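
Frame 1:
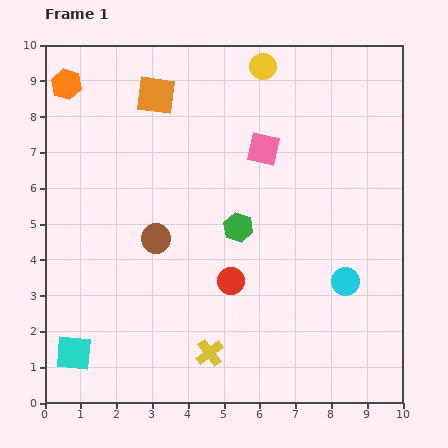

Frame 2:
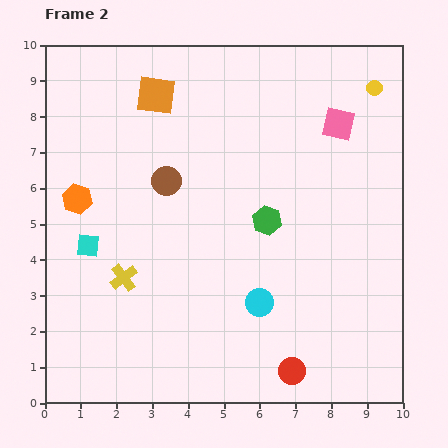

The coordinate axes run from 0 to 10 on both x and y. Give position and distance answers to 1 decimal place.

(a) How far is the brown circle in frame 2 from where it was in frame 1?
1.6

The brown circle moved from (3.1, 4.6) to (3.4, 6.2), a distance of √(0.3² + 1.6²) ≈ 1.6.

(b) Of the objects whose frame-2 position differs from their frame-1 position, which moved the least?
the green hexagon

(moved 0.8)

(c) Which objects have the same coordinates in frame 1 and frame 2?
the orange square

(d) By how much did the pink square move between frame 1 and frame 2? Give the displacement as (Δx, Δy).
(2.1, 0.7)

The pink square was at (6.1, 7.1) in frame 1 and (8.2, 7.8) in frame 2.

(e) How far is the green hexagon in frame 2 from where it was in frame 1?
0.8

The green hexagon moved from (5.4, 4.9) to (6.2, 5.1), a distance of √(0.8² + 0.2²) ≈ 0.8.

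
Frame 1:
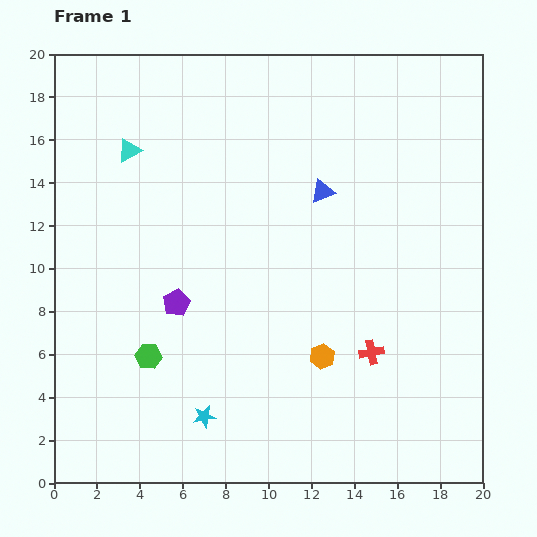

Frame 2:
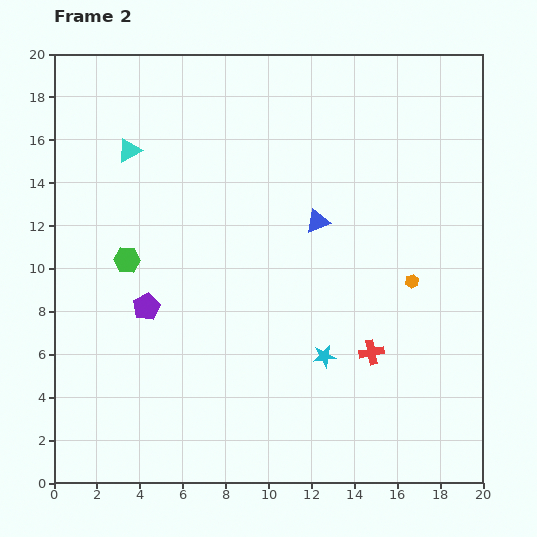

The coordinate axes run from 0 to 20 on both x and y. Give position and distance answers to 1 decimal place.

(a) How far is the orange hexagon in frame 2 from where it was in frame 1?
5.5

The orange hexagon moved from (12.5, 5.9) to (16.7, 9.4), a distance of √(4.2² + 3.5²) ≈ 5.5.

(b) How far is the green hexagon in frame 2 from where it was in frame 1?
4.6

The green hexagon moved from (4.4, 5.9) to (3.4, 10.4), a distance of √(1.0² + 4.5²) ≈ 4.6.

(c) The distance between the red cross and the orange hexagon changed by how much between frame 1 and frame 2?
+1.5

Distance in frame 1: 2.3. Distance in frame 2: 3.8.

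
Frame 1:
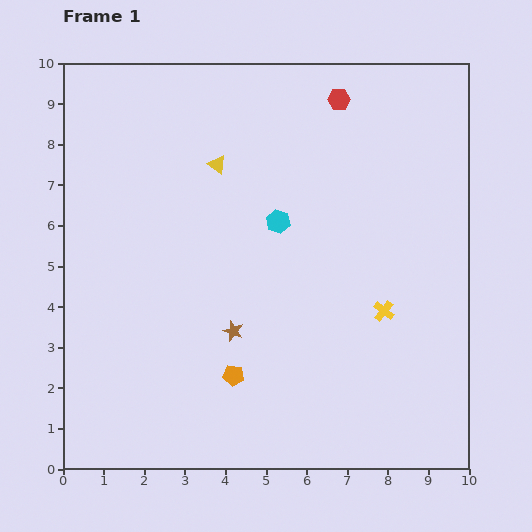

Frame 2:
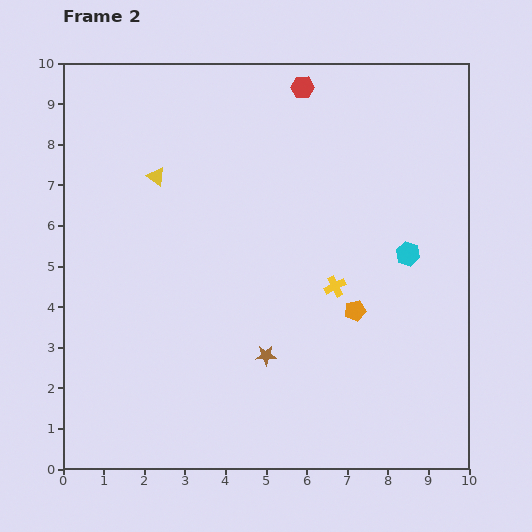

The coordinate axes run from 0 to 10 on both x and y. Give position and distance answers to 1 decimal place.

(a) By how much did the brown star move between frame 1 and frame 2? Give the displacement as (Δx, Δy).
(0.8, -0.6)

The brown star was at (4.2, 3.4) in frame 1 and (5.0, 2.8) in frame 2.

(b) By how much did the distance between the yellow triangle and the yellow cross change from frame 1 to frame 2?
-0.3

Distance in frame 1: 5.5. Distance in frame 2: 5.2.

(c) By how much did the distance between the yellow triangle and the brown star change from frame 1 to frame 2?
+1.1

Distance in frame 1: 4.1. Distance in frame 2: 5.2.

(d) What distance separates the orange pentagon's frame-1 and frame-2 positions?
3.4

The orange pentagon moved from (4.2, 2.3) to (7.2, 3.9), a distance of √(3.0² + 1.6²) ≈ 3.4.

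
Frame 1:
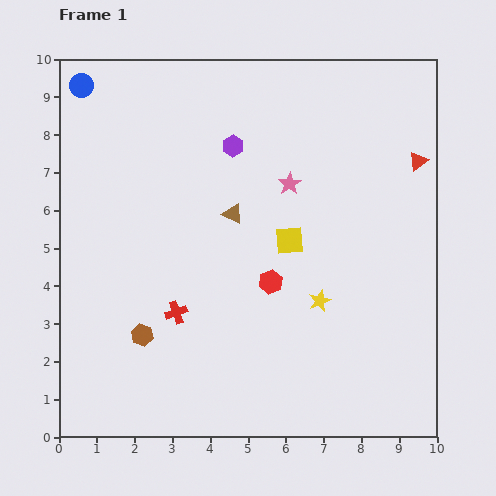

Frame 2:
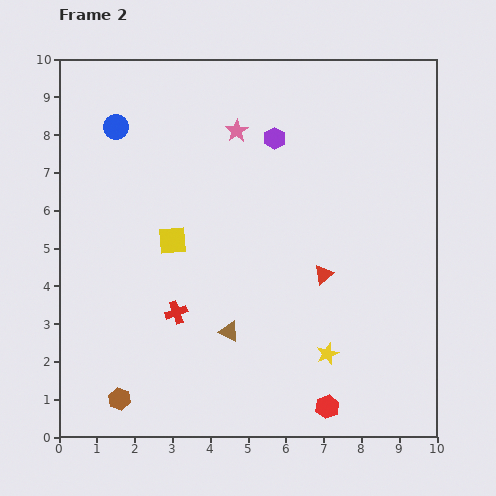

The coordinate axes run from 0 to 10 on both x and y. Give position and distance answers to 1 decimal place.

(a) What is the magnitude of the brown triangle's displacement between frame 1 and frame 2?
3.1

The brown triangle moved from (4.6, 5.9) to (4.5, 2.8), a distance of √(0.1² + 3.1²) ≈ 3.1.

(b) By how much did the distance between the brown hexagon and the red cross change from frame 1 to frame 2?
+1.6

Distance in frame 1: 1.1. Distance in frame 2: 2.7.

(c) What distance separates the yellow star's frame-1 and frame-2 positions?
1.4

The yellow star moved from (6.9, 3.6) to (7.1, 2.2), a distance of √(0.2² + 1.4²) ≈ 1.4.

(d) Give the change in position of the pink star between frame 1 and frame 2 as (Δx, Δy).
(-1.4, 1.4)

The pink star was at (6.1, 6.7) in frame 1 and (4.7, 8.1) in frame 2.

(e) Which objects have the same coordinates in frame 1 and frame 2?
the red cross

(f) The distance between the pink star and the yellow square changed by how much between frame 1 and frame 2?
+1.9

Distance in frame 1: 1.5. Distance in frame 2: 3.4.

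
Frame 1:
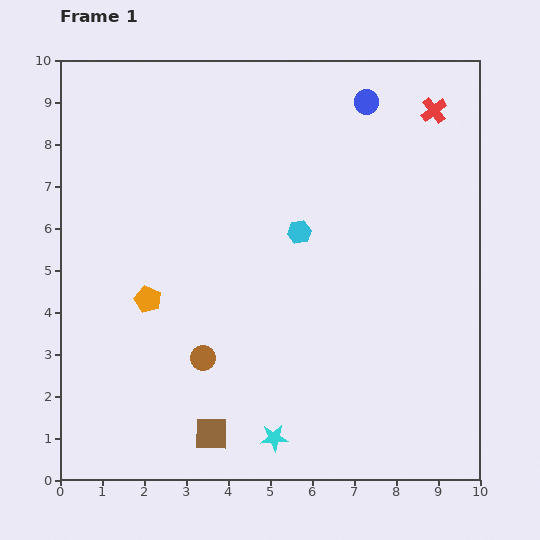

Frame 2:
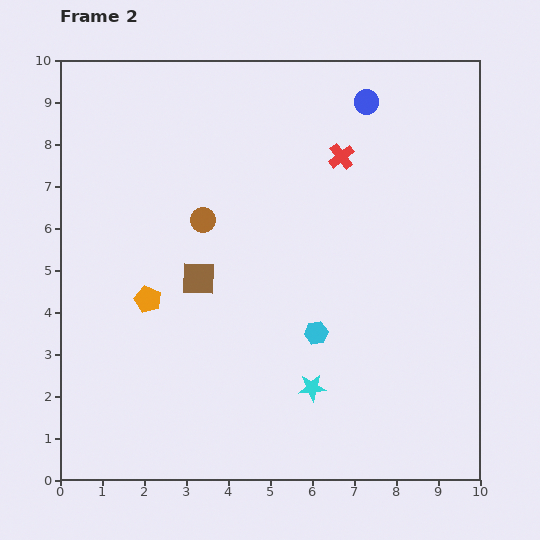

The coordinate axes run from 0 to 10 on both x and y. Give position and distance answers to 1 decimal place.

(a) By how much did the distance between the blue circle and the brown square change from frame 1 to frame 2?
-2.9

Distance in frame 1: 8.7. Distance in frame 2: 5.8.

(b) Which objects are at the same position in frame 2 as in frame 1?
the blue circle, the orange pentagon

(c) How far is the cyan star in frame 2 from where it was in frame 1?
1.5

The cyan star moved from (5.1, 1.0) to (6.0, 2.2), a distance of √(0.9² + 1.2²) ≈ 1.5.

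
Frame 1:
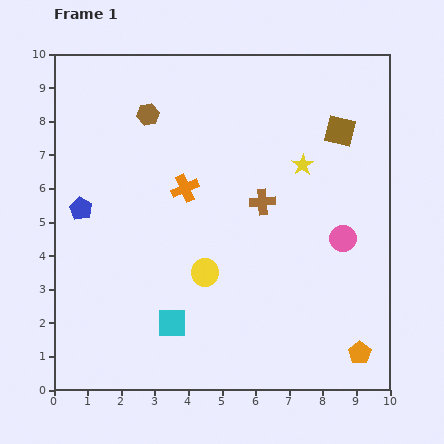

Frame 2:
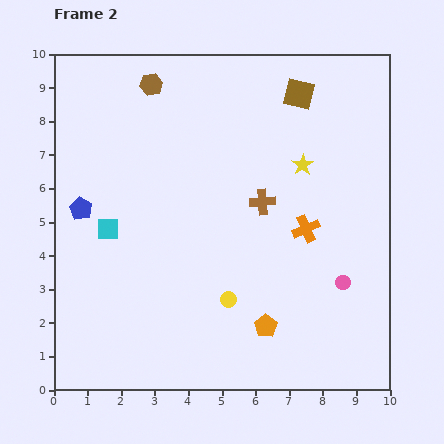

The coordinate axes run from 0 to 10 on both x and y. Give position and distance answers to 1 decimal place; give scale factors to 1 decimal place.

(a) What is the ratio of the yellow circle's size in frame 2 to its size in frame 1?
0.6×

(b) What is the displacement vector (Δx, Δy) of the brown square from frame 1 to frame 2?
(-1.2, 1.1)

The brown square was at (8.5, 7.7) in frame 1 and (7.3, 8.8) in frame 2.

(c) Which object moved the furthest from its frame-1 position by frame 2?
the orange cross

(moved 3.8; next 3.4)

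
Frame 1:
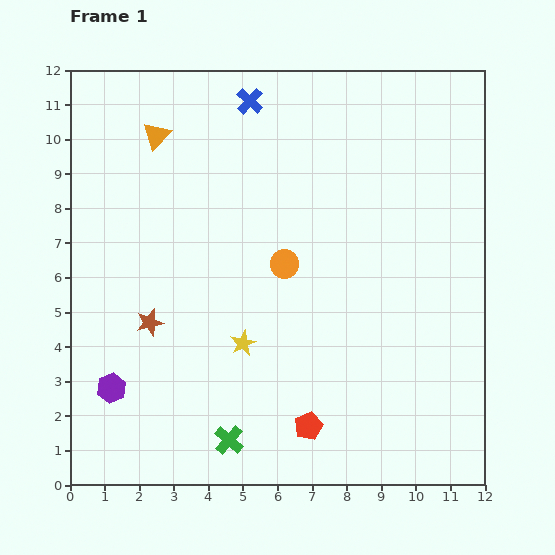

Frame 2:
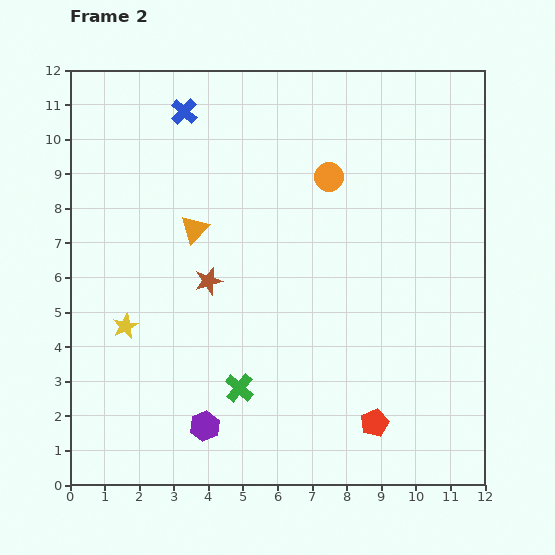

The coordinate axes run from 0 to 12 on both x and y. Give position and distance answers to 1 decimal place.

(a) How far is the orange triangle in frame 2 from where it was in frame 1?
2.9

The orange triangle moved from (2.5, 10.1) to (3.6, 7.4), a distance of √(1.1² + 2.7²) ≈ 2.9.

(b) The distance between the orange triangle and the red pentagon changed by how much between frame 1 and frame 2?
-1.9

Distance in frame 1: 9.5. Distance in frame 2: 7.6.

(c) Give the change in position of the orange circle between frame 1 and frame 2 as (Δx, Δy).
(1.3, 2.5)

The orange circle was at (6.2, 6.4) in frame 1 and (7.5, 8.9) in frame 2.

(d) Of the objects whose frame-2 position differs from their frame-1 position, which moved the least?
the green cross

(moved 1.5)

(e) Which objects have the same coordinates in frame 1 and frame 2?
none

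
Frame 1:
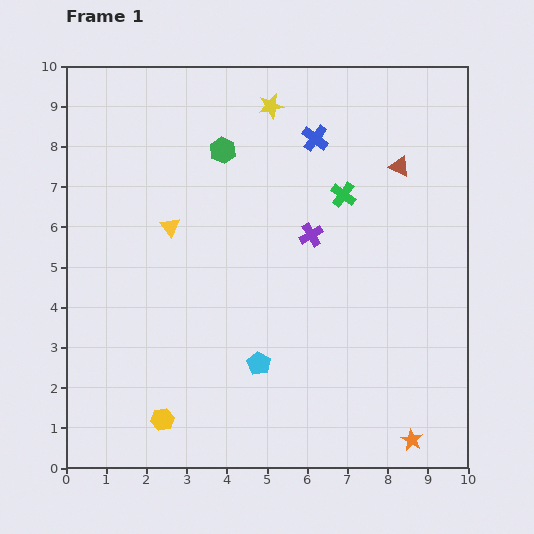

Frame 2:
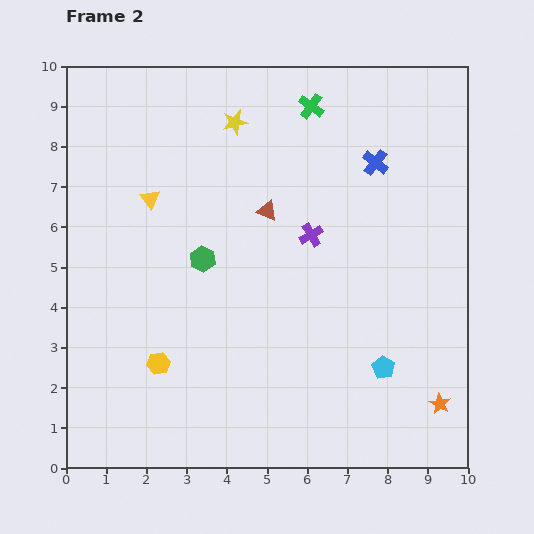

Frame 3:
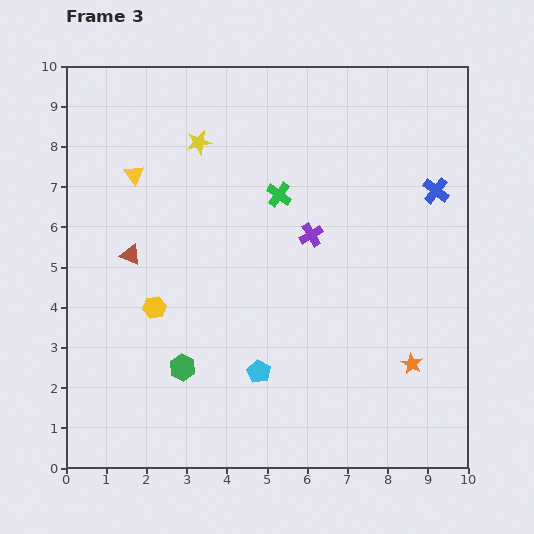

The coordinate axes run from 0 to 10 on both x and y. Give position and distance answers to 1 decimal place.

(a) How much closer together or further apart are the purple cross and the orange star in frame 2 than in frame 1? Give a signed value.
-0.4

Distance in frame 1: 5.7. Distance in frame 2: 5.3.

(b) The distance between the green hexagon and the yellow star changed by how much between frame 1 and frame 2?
+1.9

Distance in frame 1: 1.6. Distance in frame 2: 3.5.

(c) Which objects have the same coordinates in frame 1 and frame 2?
the purple cross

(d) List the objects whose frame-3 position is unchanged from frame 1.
the purple cross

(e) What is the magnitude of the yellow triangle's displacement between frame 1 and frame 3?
1.6

The yellow triangle moved from (2.6, 6.0) to (1.7, 7.3), a distance of √(0.9² + 1.3²) ≈ 1.6.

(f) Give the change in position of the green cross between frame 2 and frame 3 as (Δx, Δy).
(-0.8, -2.2)

The green cross was at (6.1, 9.0) in frame 2 and (5.3, 6.8) in frame 3.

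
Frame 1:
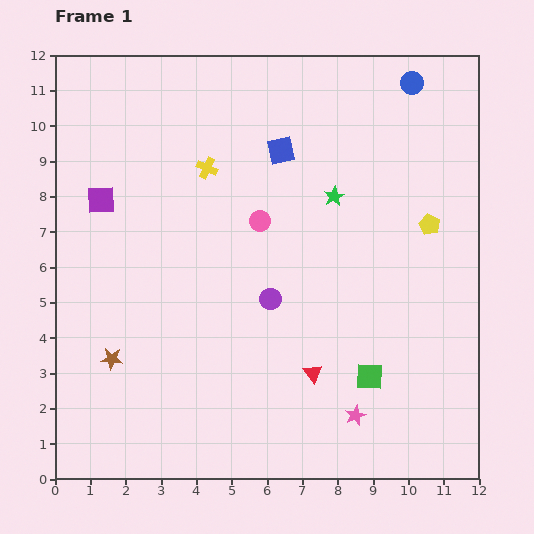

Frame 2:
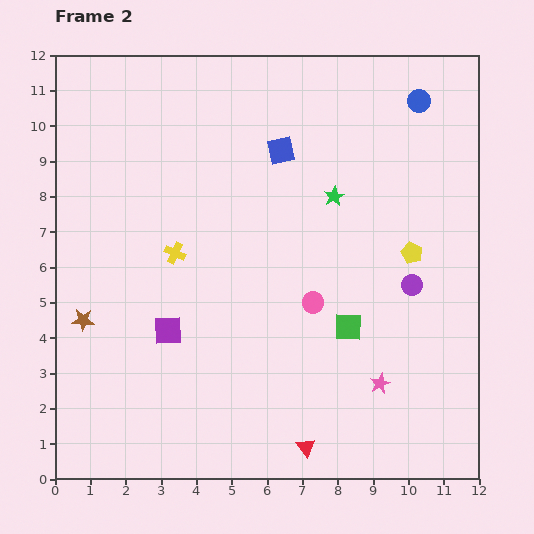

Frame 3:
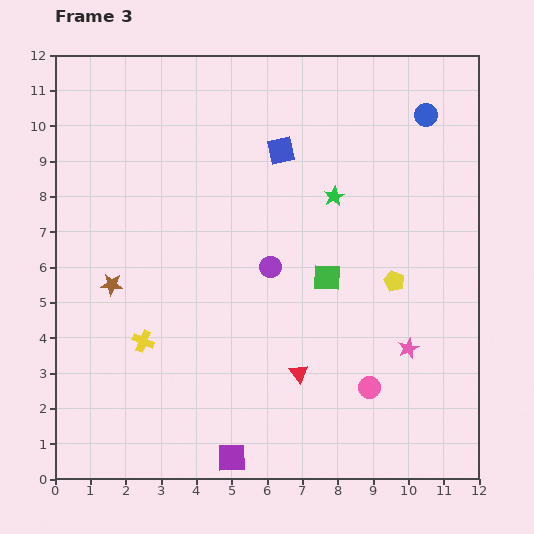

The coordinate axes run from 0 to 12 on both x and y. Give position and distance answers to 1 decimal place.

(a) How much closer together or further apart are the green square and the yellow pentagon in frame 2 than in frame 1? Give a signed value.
-1.8

Distance in frame 1: 4.6. Distance in frame 2: 2.8.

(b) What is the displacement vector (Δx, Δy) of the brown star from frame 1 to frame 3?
(0.0, 2.1)

The brown star was at (1.6, 3.4) in frame 1 and (1.6, 5.5) in frame 3.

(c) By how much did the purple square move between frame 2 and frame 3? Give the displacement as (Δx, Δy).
(1.8, -3.6)

The purple square was at (3.2, 4.2) in frame 2 and (5.0, 0.6) in frame 3.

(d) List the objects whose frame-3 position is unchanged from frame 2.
the blue square, the green star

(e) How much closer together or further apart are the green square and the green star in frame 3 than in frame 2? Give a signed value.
-1.4

Distance in frame 2: 3.7. Distance in frame 3: 2.3.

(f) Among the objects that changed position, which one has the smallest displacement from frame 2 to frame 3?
the blue circle

(moved 0.4)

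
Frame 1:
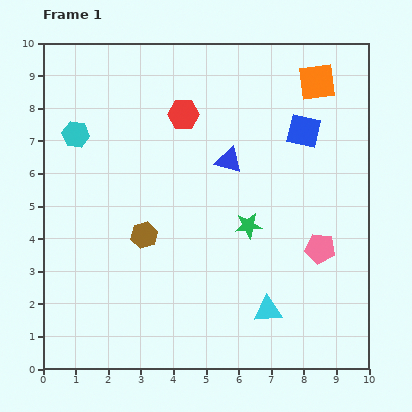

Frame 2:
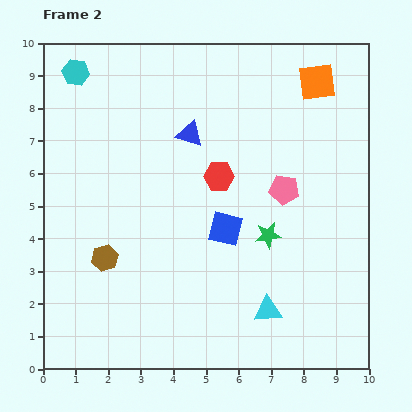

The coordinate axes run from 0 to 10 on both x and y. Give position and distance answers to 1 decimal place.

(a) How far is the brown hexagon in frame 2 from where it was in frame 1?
1.4

The brown hexagon moved from (3.1, 4.1) to (1.9, 3.4), a distance of √(1.2² + 0.7²) ≈ 1.4.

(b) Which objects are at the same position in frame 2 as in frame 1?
the cyan triangle, the orange square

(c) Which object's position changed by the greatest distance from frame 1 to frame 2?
the blue square

(moved 3.8; next 2.2)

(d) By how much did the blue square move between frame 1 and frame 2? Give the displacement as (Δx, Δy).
(-2.4, -3.0)

The blue square was at (8.0, 7.3) in frame 1 and (5.6, 4.3) in frame 2.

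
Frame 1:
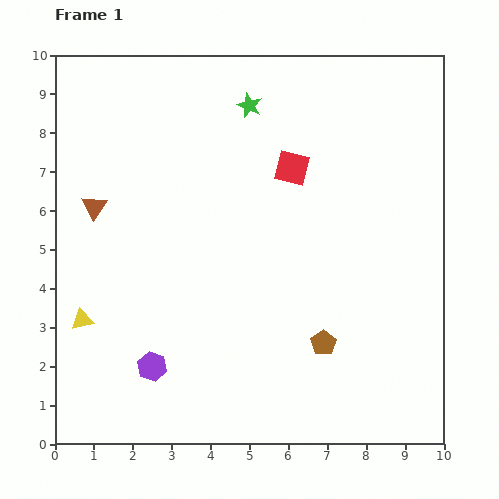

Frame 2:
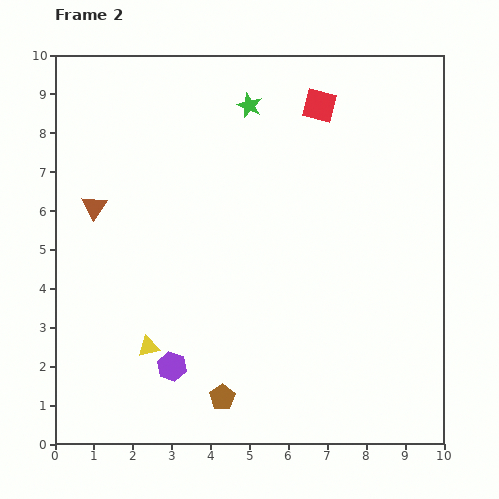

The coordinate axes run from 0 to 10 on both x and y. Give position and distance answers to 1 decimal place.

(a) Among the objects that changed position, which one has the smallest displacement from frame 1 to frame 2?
the purple hexagon

(moved 0.5)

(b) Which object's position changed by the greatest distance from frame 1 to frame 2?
the brown pentagon

(moved 3.0; next 1.8)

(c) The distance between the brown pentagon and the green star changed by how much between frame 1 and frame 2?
+1.1

Distance in frame 1: 6.4. Distance in frame 2: 7.5.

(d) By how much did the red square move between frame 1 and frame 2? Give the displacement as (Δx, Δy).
(0.7, 1.6)

The red square was at (6.1, 7.1) in frame 1 and (6.8, 8.7) in frame 2.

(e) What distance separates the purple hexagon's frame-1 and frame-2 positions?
0.5

The purple hexagon moved from (2.5, 2.0) to (3.0, 2.0), a distance of √(0.5² + 0.0²) ≈ 0.5.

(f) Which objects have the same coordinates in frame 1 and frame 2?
the brown triangle, the green star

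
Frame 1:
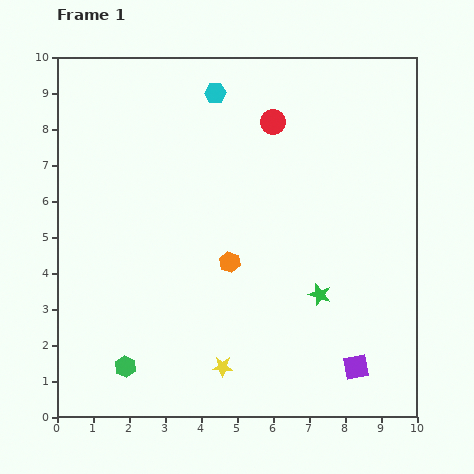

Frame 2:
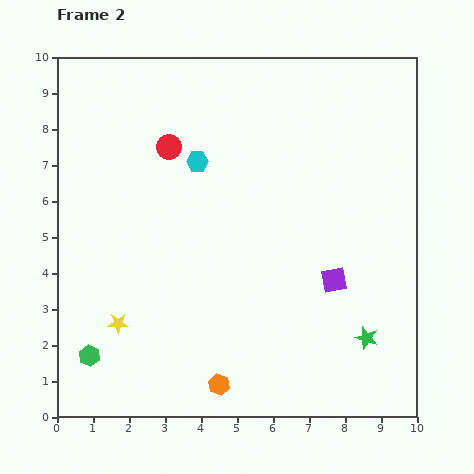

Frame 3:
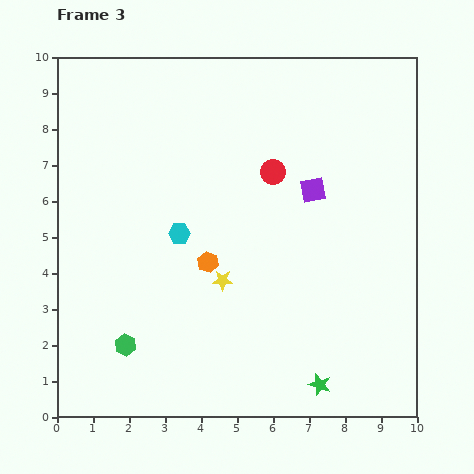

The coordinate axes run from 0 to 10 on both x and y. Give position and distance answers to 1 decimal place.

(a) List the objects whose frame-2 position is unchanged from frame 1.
none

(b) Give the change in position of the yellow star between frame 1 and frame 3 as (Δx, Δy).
(0.0, 2.4)

The yellow star was at (4.6, 1.4) in frame 1 and (4.6, 3.8) in frame 3.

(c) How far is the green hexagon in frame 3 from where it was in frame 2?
1.0

The green hexagon moved from (0.9, 1.7) to (1.9, 2.0), a distance of √(1.0² + 0.3²) ≈ 1.0.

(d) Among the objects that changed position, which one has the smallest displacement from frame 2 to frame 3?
the green hexagon

(moved 1.0)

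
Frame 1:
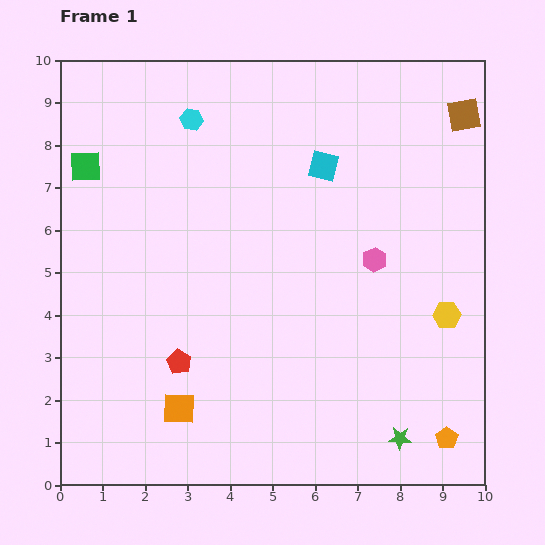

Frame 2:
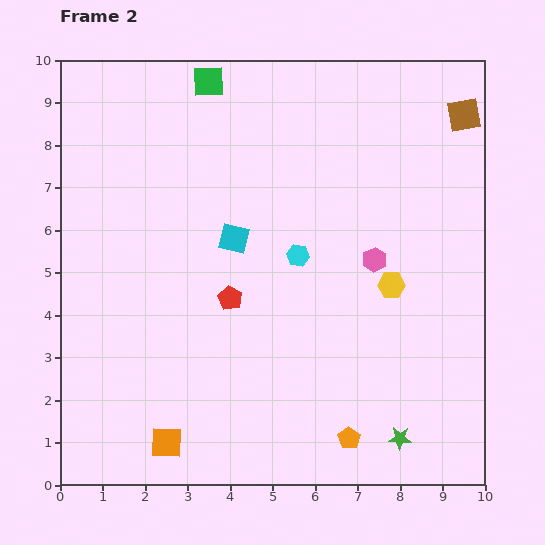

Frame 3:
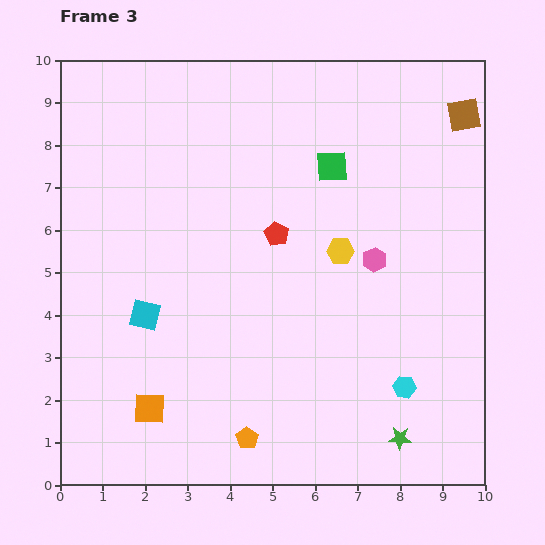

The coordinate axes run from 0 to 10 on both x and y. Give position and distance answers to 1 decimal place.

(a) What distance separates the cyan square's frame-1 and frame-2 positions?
2.7

The cyan square moved from (6.2, 7.5) to (4.1, 5.8), a distance of √(2.1² + 1.7²) ≈ 2.7.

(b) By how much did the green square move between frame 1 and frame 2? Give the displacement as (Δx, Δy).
(2.9, 2.0)

The green square was at (0.6, 7.5) in frame 1 and (3.5, 9.5) in frame 2.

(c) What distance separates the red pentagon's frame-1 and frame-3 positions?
3.8

The red pentagon moved from (2.8, 2.9) to (5.1, 5.9), a distance of √(2.3² + 3.0²) ≈ 3.8.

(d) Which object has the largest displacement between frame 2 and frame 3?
the cyan hexagon

(moved 4.0; next 3.5)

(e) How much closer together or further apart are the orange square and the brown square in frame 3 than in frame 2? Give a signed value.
-0.3

Distance in frame 2: 10.4. Distance in frame 3: 10.1.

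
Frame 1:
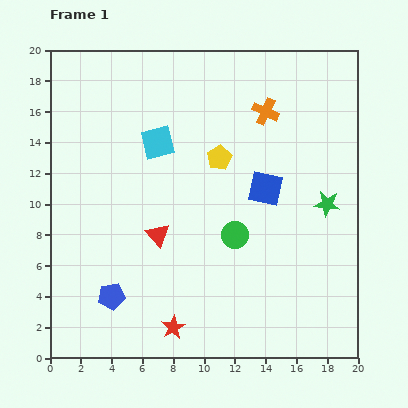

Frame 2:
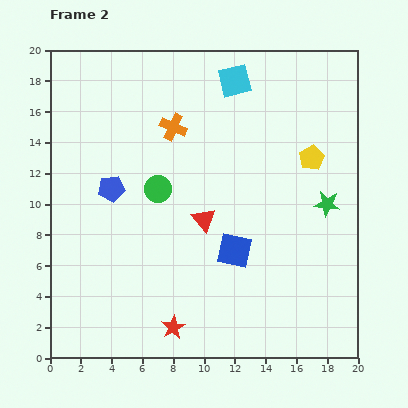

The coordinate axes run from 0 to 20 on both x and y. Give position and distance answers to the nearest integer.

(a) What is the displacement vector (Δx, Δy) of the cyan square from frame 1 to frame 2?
(5, 4)

The cyan square was at (7, 14) in frame 1 and (12, 18) in frame 2.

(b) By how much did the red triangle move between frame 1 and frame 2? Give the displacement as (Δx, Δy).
(3, 1)

The red triangle was at (7, 8) in frame 1 and (10, 9) in frame 2.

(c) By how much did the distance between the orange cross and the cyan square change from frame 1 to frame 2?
-2

Distance in frame 1: 7. Distance in frame 2: 5.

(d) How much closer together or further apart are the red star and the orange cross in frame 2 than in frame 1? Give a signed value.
-2

Distance in frame 1: 15. Distance in frame 2: 13.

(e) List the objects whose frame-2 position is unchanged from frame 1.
the green star, the red star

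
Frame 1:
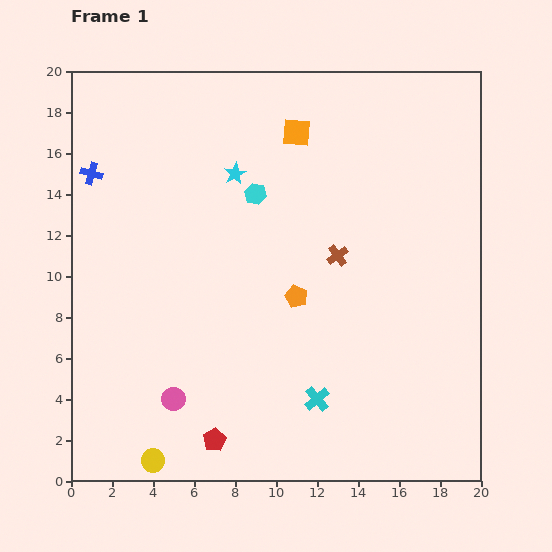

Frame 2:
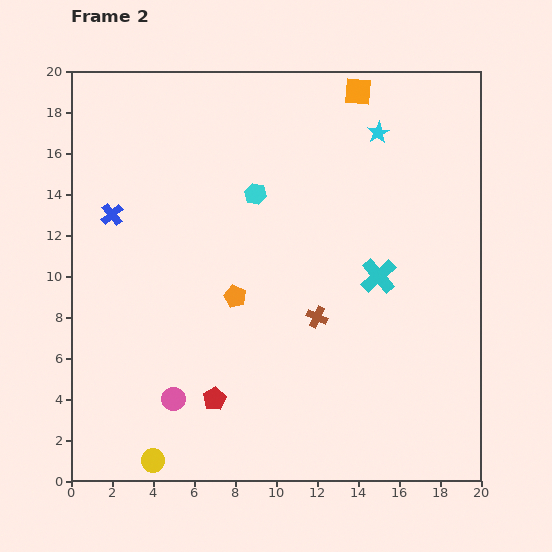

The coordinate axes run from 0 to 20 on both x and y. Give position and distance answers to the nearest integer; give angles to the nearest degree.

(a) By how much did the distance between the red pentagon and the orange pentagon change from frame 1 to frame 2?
-3

Distance in frame 1: 8. Distance in frame 2: 5.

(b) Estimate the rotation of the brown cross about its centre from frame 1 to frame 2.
32° counter-clockwise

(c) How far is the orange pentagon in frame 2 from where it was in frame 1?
3

The orange pentagon moved from (11, 9) to (8, 9), a distance of √(3² + 0²) ≈ 3.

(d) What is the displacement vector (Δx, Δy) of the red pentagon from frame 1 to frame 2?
(0, 2)

The red pentagon was at (7, 2) in frame 1 and (7, 4) in frame 2.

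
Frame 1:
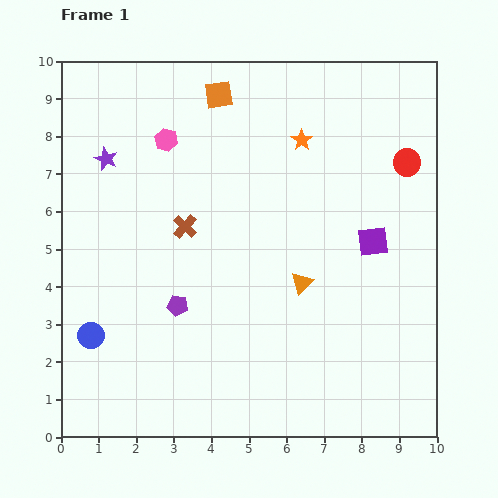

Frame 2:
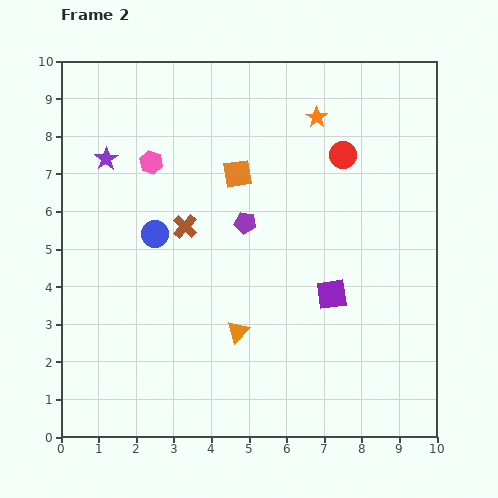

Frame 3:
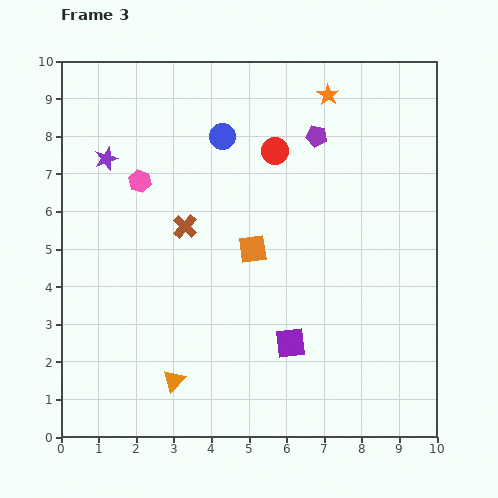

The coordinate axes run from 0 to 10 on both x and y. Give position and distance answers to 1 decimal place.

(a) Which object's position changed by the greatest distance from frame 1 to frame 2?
the blue circle

(moved 3.2; next 2.8)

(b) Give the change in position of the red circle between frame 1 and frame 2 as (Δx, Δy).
(-1.7, 0.2)

The red circle was at (9.2, 7.3) in frame 1 and (7.5, 7.5) in frame 2.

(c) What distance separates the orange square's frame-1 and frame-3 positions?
4.2

The orange square moved from (4.2, 9.1) to (5.1, 5.0), a distance of √(0.9² + 4.1²) ≈ 4.2.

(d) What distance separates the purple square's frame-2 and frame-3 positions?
1.7

The purple square moved from (7.2, 3.8) to (6.1, 2.5), a distance of √(1.1² + 1.3²) ≈ 1.7.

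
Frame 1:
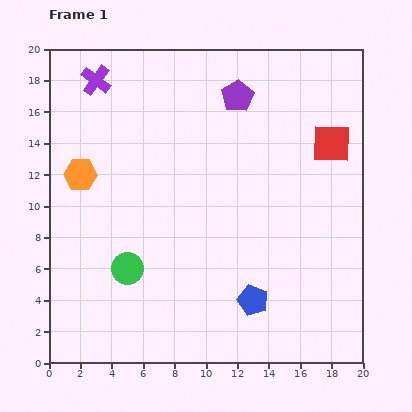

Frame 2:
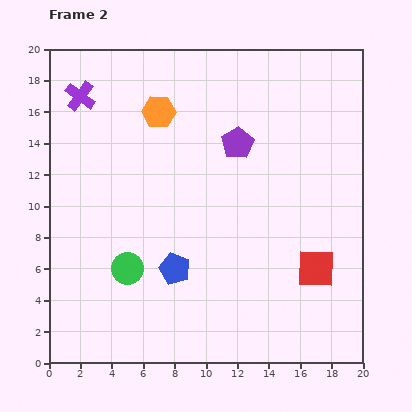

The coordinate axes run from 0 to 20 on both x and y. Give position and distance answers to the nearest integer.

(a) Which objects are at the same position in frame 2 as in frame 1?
the green circle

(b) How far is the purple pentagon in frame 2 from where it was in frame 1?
3

The purple pentagon moved from (12, 17) to (12, 14), a distance of √(0² + 3²) ≈ 3.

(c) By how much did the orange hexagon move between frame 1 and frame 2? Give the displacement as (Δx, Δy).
(5, 4)

The orange hexagon was at (2, 12) in frame 1 and (7, 16) in frame 2.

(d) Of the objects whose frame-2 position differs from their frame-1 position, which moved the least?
the purple cross

(moved 1)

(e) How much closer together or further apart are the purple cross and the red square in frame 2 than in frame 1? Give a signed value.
+3

Distance in frame 1: 16. Distance in frame 2: 19.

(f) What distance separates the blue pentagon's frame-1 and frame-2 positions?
5

The blue pentagon moved from (13, 4) to (8, 6), a distance of √(5² + 2²) ≈ 5.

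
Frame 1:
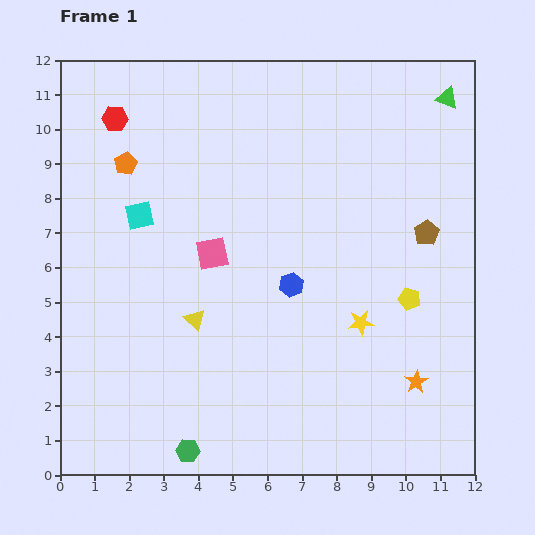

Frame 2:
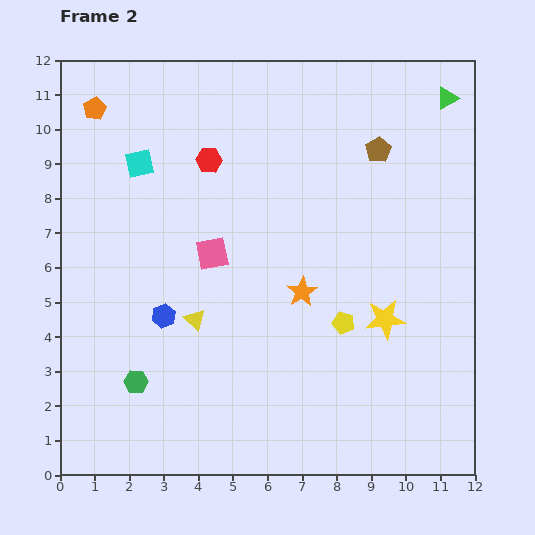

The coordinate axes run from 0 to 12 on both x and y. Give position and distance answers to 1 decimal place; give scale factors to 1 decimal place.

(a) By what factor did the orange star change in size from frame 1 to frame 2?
1.3×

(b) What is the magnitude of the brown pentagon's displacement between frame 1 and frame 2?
2.8

The brown pentagon moved from (10.6, 7.0) to (9.2, 9.4), a distance of √(1.4² + 2.4²) ≈ 2.8.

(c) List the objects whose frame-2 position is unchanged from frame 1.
the pink square, the green triangle, the yellow triangle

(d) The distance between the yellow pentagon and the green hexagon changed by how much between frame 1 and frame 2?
-1.6

Distance in frame 1: 7.8. Distance in frame 2: 6.2.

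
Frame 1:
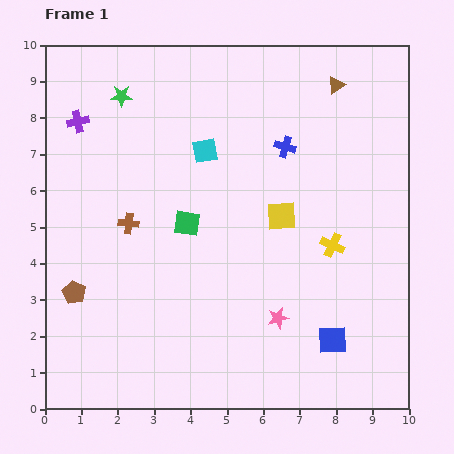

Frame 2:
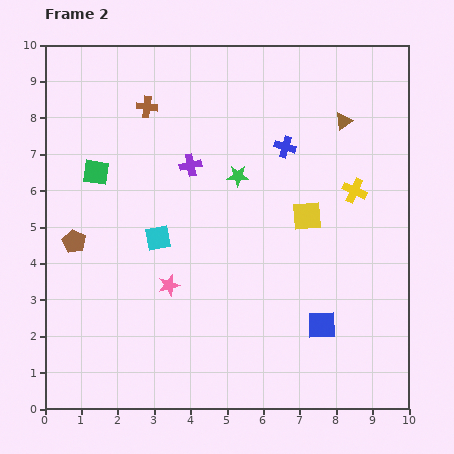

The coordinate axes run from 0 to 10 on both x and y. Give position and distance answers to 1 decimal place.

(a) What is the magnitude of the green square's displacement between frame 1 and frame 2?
2.9

The green square moved from (3.9, 5.1) to (1.4, 6.5), a distance of √(2.5² + 1.4²) ≈ 2.9.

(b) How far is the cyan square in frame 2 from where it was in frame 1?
2.7

The cyan square moved from (4.4, 7.1) to (3.1, 4.7), a distance of √(1.3² + 2.4²) ≈ 2.7.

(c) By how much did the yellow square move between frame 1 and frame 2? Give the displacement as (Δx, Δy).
(0.7, 0.0)

The yellow square was at (6.5, 5.3) in frame 1 and (7.2, 5.3) in frame 2.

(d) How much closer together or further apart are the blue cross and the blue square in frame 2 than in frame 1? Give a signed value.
-0.5

Distance in frame 1: 5.5. Distance in frame 2: 5.0.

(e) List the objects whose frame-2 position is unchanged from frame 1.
the blue cross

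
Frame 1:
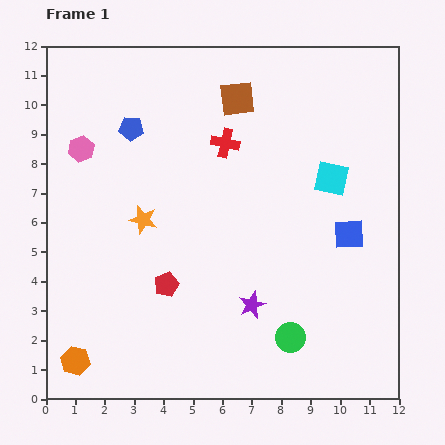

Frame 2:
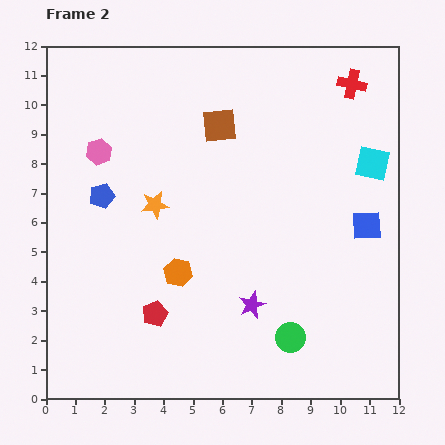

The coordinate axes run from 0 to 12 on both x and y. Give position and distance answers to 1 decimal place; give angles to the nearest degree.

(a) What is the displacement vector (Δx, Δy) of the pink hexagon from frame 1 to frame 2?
(0.6, -0.1)

The pink hexagon was at (1.2, 8.5) in frame 1 and (1.8, 8.4) in frame 2.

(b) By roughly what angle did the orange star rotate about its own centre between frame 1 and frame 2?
22° counter-clockwise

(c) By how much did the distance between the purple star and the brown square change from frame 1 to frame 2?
-0.8

Distance in frame 1: 7.0. Distance in frame 2: 6.2.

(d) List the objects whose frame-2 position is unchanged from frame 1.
the purple star, the green circle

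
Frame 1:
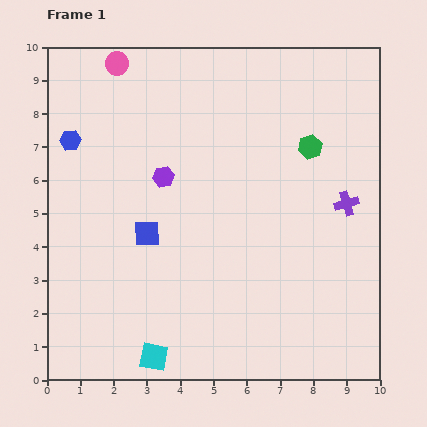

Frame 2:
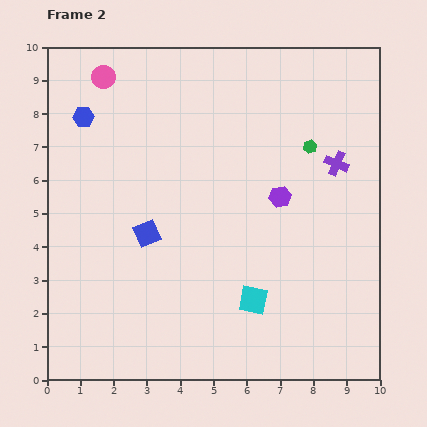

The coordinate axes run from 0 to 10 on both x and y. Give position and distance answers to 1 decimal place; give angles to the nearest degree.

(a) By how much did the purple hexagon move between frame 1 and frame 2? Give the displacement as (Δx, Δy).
(3.5, -0.6)

The purple hexagon was at (3.5, 6.1) in frame 1 and (7.0, 5.5) in frame 2.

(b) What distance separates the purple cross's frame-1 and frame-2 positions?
1.2

The purple cross moved from (9.0, 5.3) to (8.7, 6.5), a distance of √(0.3² + 1.2²) ≈ 1.2.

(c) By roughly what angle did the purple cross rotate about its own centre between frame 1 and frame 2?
39° clockwise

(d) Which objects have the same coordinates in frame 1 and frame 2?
the green hexagon, the blue square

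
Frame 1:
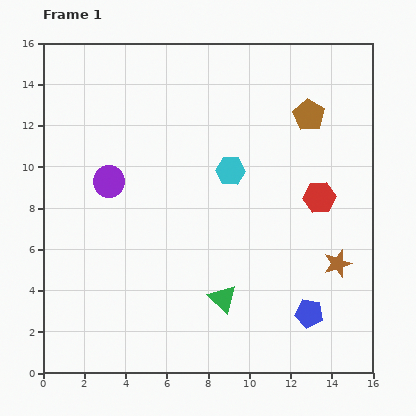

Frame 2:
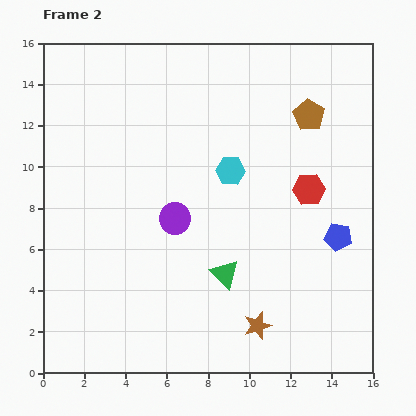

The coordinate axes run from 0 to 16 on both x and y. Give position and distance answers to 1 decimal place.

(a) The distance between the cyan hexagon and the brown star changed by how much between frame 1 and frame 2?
+0.7

Distance in frame 1: 6.9. Distance in frame 2: 7.6.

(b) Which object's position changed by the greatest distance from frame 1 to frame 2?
the brown star

(moved 4.9; next 4.0)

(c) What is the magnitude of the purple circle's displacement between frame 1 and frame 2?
3.7

The purple circle moved from (3.2, 9.3) to (6.4, 7.5), a distance of √(3.2² + 1.8²) ≈ 3.7.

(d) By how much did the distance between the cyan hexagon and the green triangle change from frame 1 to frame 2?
-1.2

Distance in frame 1: 6.2. Distance in frame 2: 5.0.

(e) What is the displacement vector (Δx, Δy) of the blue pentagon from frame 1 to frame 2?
(1.4, 3.7)

The blue pentagon was at (12.9, 2.9) in frame 1 and (14.3, 6.6) in frame 2.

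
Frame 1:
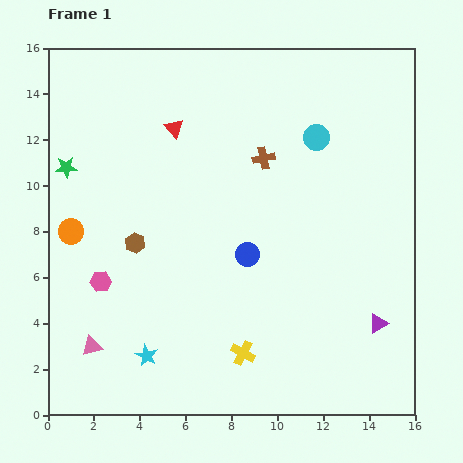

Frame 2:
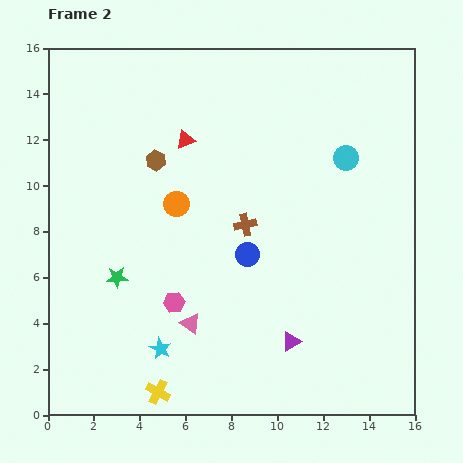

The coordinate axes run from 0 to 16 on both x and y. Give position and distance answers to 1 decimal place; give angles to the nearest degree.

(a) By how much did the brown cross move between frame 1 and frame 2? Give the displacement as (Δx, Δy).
(-0.8, -2.9)

The brown cross was at (9.4, 11.2) in frame 1 and (8.6, 8.3) in frame 2.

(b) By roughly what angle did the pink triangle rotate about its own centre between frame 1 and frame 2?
51° clockwise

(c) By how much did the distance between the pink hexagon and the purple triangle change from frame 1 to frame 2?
-6.8

Distance in frame 1: 12.2. Distance in frame 2: 5.4.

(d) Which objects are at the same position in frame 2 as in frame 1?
the blue circle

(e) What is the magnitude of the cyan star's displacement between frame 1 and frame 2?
0.7

The cyan star moved from (4.3, 2.6) to (4.9, 2.9), a distance of √(0.6² + 0.3²) ≈ 0.7.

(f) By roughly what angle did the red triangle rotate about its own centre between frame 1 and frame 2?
51° clockwise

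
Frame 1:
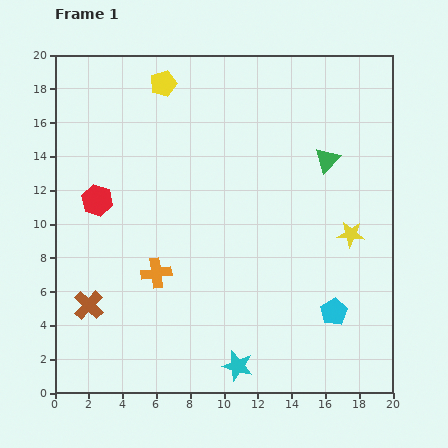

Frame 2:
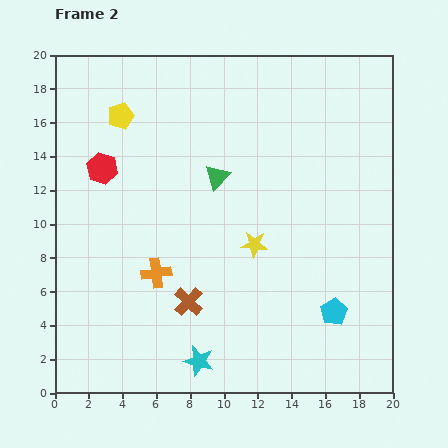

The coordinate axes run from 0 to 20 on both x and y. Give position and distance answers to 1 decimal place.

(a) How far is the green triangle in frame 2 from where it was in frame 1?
6.6

The green triangle moved from (16.1, 13.8) to (9.6, 12.8), a distance of √(6.5² + 1.0²) ≈ 6.6.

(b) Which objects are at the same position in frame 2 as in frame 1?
the orange cross, the cyan pentagon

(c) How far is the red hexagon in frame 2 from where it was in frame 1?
1.9

The red hexagon moved from (2.5, 11.4) to (2.8, 13.3), a distance of √(0.3² + 1.9²) ≈ 1.9.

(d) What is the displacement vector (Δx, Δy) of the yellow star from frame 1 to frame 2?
(-5.7, -0.6)

The yellow star was at (17.5, 9.4) in frame 1 and (11.8, 8.8) in frame 2.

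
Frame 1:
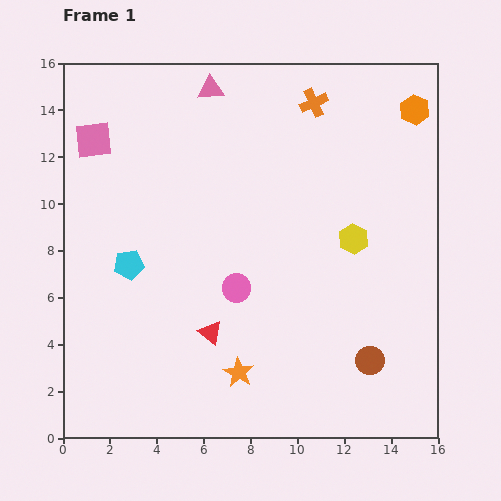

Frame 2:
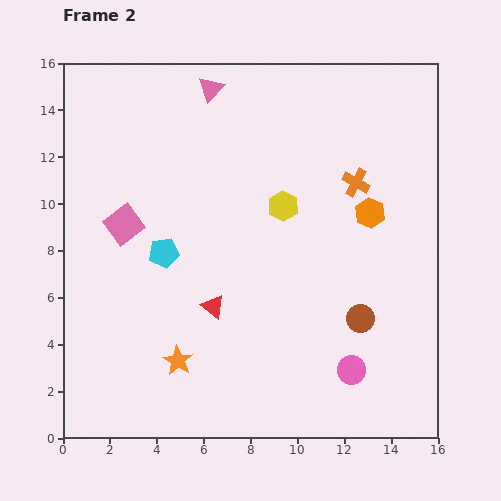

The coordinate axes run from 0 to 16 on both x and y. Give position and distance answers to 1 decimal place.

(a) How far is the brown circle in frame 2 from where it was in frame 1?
1.8

The brown circle moved from (13.1, 3.3) to (12.7, 5.1), a distance of √(0.4² + 1.8²) ≈ 1.8.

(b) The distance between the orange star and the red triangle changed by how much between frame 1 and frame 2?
+0.6

Distance in frame 1: 2.1. Distance in frame 2: 2.7.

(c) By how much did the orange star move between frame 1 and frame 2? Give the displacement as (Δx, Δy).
(-2.6, 0.5)

The orange star was at (7.5, 2.8) in frame 1 and (4.9, 3.3) in frame 2.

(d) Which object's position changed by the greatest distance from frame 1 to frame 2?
the pink circle

(moved 6.0; next 4.8)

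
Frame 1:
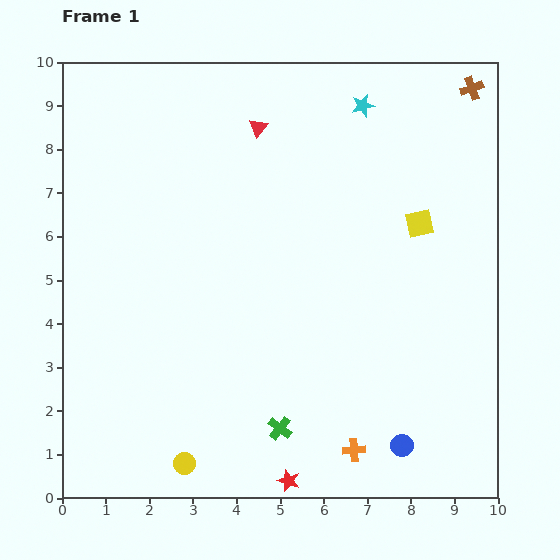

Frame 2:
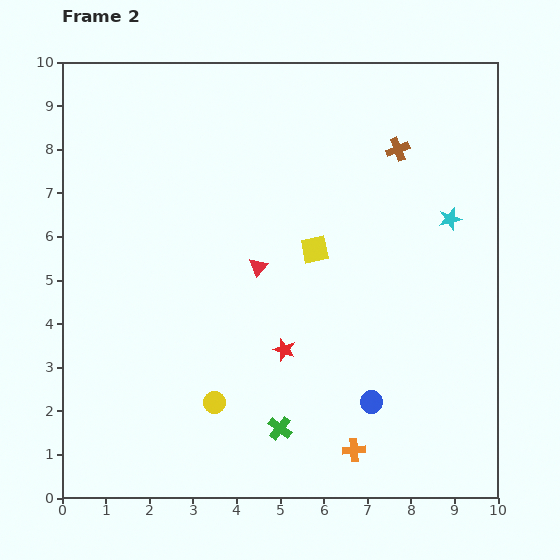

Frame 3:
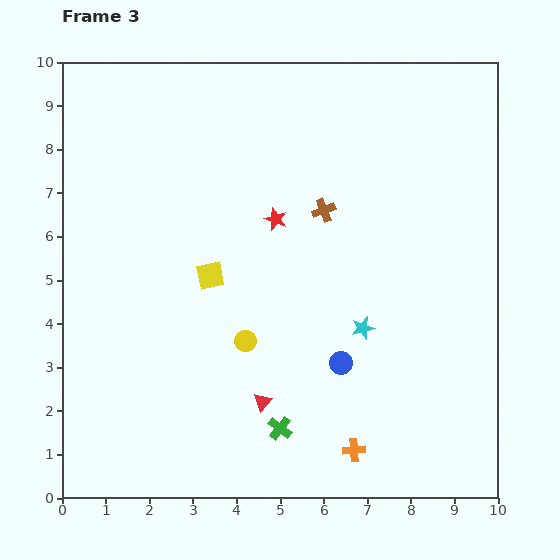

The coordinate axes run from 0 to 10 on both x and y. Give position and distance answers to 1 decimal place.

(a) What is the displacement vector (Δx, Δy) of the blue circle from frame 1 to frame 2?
(-0.7, 1.0)

The blue circle was at (7.8, 1.2) in frame 1 and (7.1, 2.2) in frame 2.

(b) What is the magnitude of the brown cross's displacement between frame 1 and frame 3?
4.4

The brown cross moved from (9.4, 9.4) to (6.0, 6.6), a distance of √(3.4² + 2.8²) ≈ 4.4.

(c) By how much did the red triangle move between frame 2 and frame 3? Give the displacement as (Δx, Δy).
(0.1, -3.1)

The red triangle was at (4.5, 5.3) in frame 2 and (4.6, 2.2) in frame 3.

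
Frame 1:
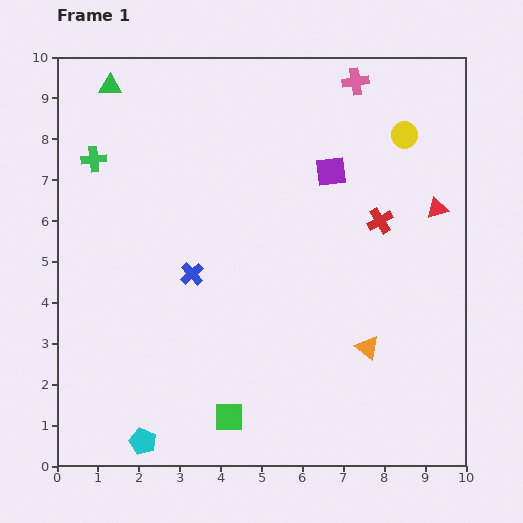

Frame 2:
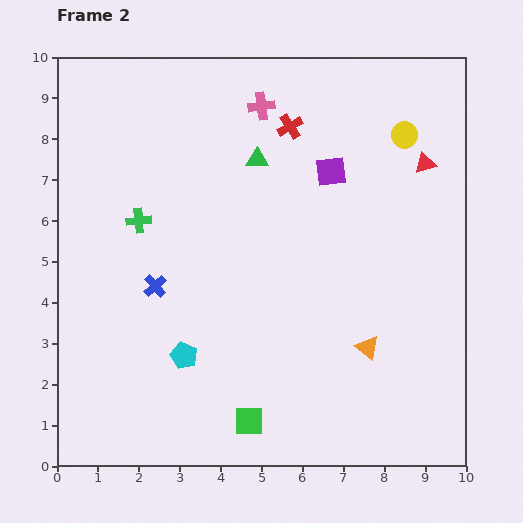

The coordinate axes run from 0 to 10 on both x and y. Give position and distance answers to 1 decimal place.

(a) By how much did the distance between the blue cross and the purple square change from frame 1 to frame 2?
+0.9

Distance in frame 1: 4.2. Distance in frame 2: 5.1.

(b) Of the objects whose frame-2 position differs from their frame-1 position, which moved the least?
the green square

(moved 0.5)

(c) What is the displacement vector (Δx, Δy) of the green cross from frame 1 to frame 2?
(1.1, -1.5)

The green cross was at (0.9, 7.5) in frame 1 and (2.0, 6.0) in frame 2.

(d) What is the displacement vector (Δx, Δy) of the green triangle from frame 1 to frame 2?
(3.6, -1.8)

The green triangle was at (1.3, 9.3) in frame 1 and (4.9, 7.5) in frame 2.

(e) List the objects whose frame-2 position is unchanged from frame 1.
the yellow circle, the purple square, the orange triangle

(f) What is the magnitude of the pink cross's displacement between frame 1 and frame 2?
2.4

The pink cross moved from (7.3, 9.4) to (5.0, 8.8), a distance of √(2.3² + 0.6²) ≈ 2.4.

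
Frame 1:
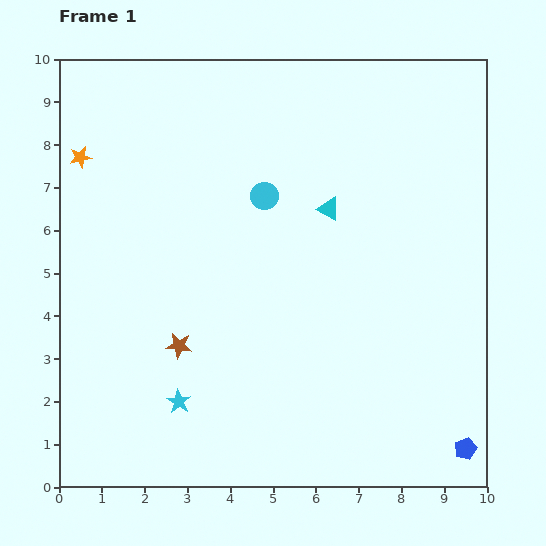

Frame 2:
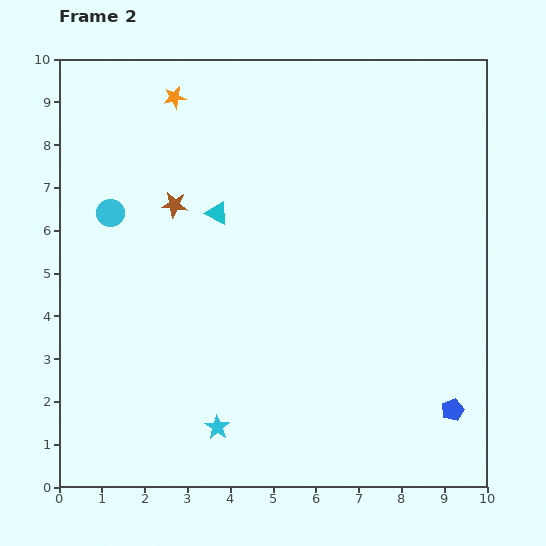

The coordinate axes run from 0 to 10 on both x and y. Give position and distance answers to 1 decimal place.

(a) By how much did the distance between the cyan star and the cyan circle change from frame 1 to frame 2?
+0.4

Distance in frame 1: 5.2. Distance in frame 2: 5.6.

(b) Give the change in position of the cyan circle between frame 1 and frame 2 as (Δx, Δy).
(-3.6, -0.4)

The cyan circle was at (4.8, 6.8) in frame 1 and (1.2, 6.4) in frame 2.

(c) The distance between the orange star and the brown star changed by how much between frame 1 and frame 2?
-2.5

Distance in frame 1: 5.0. Distance in frame 2: 2.5.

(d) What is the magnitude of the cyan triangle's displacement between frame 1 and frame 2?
2.6

The cyan triangle moved from (6.3, 6.5) to (3.7, 6.4), a distance of √(2.6² + 0.1²) ≈ 2.6.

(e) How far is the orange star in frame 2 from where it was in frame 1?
2.6

The orange star moved from (0.5, 7.7) to (2.7, 9.1), a distance of √(2.2² + 1.4²) ≈ 2.6.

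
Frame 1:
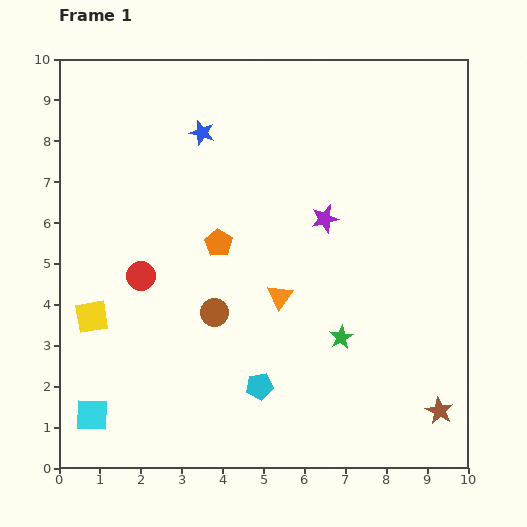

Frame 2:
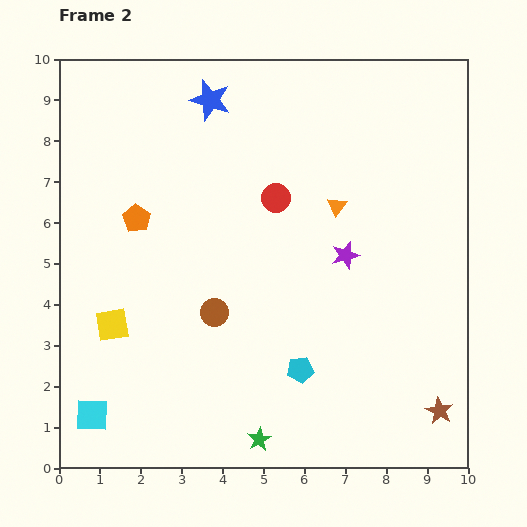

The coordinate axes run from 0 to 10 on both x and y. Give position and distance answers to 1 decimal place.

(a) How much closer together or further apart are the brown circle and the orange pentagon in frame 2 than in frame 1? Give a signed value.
+1.3

Distance in frame 1: 1.7. Distance in frame 2: 3.0.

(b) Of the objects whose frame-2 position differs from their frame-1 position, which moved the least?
the yellow square

(moved 0.5)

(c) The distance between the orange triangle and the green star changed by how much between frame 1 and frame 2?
+4.2

Distance in frame 1: 1.8. Distance in frame 2: 6.0.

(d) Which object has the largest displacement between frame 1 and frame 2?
the red circle

(moved 3.8; next 3.2)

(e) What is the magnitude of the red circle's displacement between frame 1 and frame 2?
3.8

The red circle moved from (2.0, 4.7) to (5.3, 6.6), a distance of √(3.3² + 1.9²) ≈ 3.8.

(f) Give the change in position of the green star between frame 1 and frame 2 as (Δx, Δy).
(-2.0, -2.5)

The green star was at (6.9, 3.2) in frame 1 and (4.9, 0.7) in frame 2.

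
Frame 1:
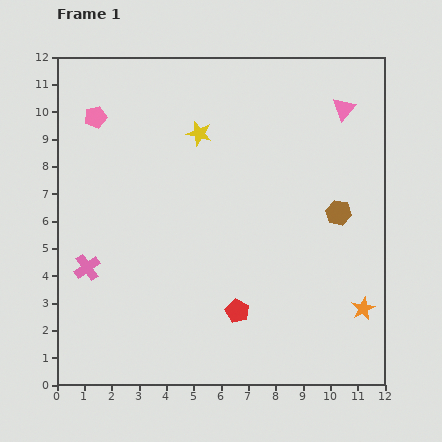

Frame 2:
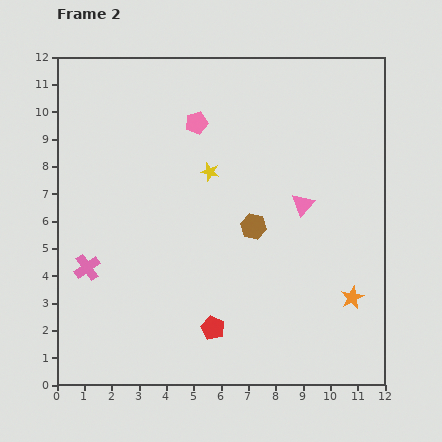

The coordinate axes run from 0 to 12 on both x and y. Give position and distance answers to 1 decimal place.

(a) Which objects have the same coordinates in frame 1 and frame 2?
the pink cross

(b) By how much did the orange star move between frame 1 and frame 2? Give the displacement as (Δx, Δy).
(-0.4, 0.4)

The orange star was at (11.2, 2.8) in frame 1 and (10.8, 3.2) in frame 2.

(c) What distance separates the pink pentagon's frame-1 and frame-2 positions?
3.7

The pink pentagon moved from (1.4, 9.8) to (5.1, 9.6), a distance of √(3.7² + 0.2²) ≈ 3.7.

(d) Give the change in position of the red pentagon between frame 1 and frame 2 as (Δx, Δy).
(-0.9, -0.6)

The red pentagon was at (6.6, 2.7) in frame 1 and (5.7, 2.1) in frame 2.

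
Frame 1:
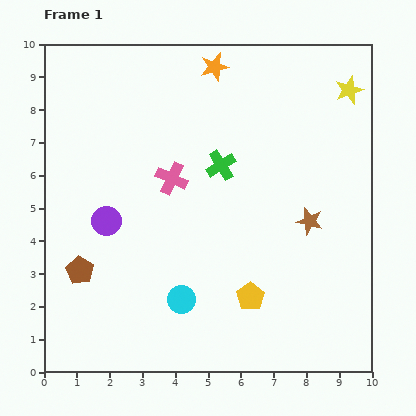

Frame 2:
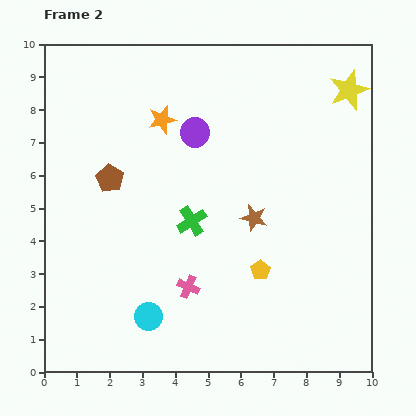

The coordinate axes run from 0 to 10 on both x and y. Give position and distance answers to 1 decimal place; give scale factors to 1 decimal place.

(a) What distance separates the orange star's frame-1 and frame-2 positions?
2.3

The orange star moved from (5.2, 9.3) to (3.6, 7.7), a distance of √(1.6² + 1.6²) ≈ 2.3.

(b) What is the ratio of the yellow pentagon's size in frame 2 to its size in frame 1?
0.7×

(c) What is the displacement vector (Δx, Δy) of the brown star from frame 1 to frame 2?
(-1.7, 0.1)

The brown star was at (8.1, 4.6) in frame 1 and (6.4, 4.7) in frame 2.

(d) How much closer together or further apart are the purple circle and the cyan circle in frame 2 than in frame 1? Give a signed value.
+2.5

Distance in frame 1: 3.3. Distance in frame 2: 5.8.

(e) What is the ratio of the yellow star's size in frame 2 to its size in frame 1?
1.4×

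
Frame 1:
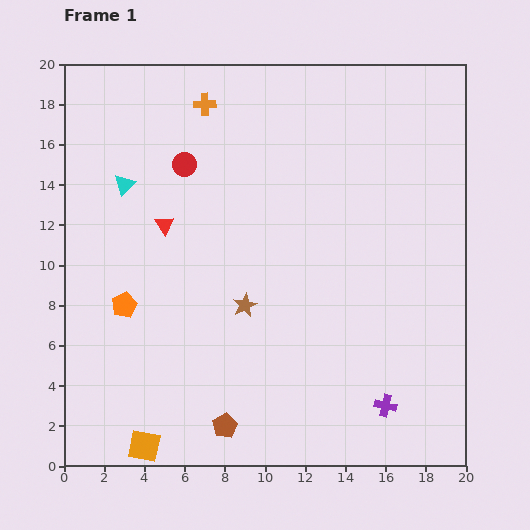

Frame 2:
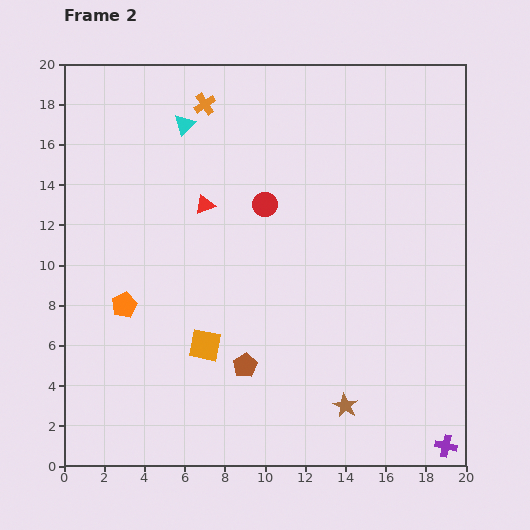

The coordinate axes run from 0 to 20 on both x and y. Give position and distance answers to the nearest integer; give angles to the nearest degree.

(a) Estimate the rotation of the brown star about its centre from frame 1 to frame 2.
16° counter-clockwise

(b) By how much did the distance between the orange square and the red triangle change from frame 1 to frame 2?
-4

Distance in frame 1: 11. Distance in frame 2: 7.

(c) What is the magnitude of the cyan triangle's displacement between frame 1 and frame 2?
4

The cyan triangle moved from (3, 14) to (6, 17), a distance of √(3² + 3²) ≈ 4.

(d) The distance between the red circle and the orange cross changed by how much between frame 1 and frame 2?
+3

Distance in frame 1: 3. Distance in frame 2: 6.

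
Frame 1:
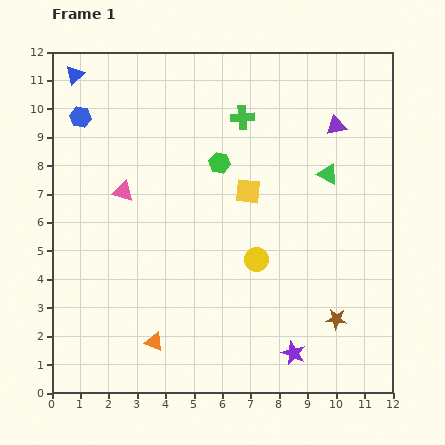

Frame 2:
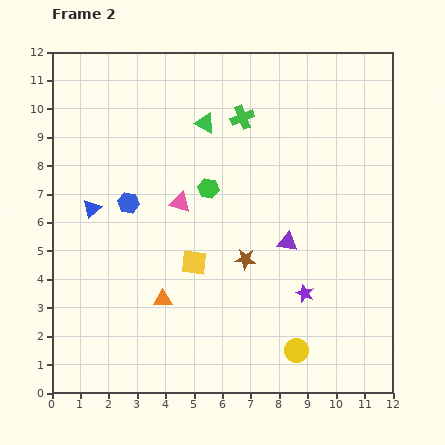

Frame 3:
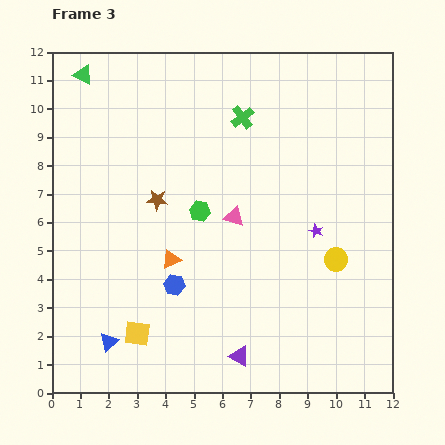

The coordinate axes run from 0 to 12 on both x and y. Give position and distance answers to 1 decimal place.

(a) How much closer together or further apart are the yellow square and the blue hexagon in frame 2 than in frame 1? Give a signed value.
-3.3

Distance in frame 1: 6.4. Distance in frame 2: 3.1.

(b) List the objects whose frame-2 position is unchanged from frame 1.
the green cross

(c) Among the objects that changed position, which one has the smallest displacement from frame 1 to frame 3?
the green hexagon

(moved 1.8)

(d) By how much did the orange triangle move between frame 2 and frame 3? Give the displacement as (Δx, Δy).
(0.3, 1.4)

The orange triangle was at (3.9, 3.3) in frame 2 and (4.2, 4.7) in frame 3.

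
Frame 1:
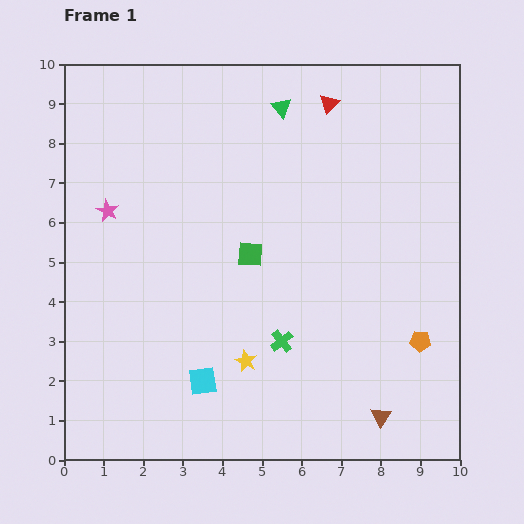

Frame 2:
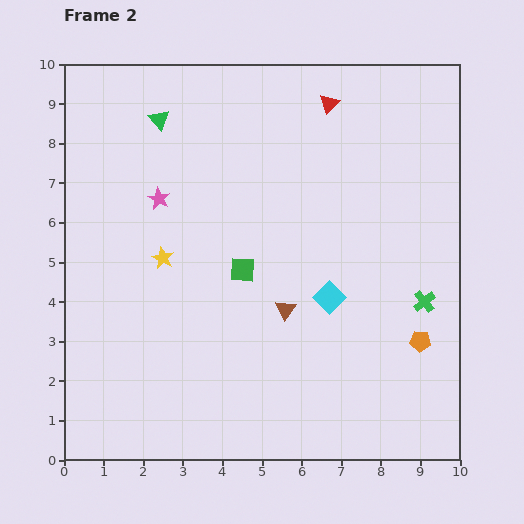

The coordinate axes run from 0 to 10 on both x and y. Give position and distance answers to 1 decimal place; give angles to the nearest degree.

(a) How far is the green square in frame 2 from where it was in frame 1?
0.4

The green square moved from (4.7, 5.2) to (4.5, 4.8), a distance of √(0.2² + 0.4²) ≈ 0.4.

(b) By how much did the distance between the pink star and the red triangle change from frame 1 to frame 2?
-1.3

Distance in frame 1: 6.2. Distance in frame 2: 4.9.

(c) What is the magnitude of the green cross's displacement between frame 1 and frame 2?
3.7

The green cross moved from (5.5, 3.0) to (9.1, 4.0), a distance of √(3.6² + 1.0²) ≈ 3.7.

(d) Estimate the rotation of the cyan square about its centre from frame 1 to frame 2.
37° counter-clockwise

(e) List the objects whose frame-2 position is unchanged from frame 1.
the red triangle, the orange pentagon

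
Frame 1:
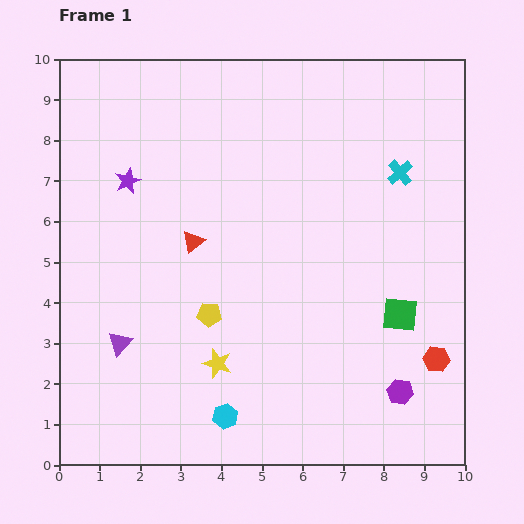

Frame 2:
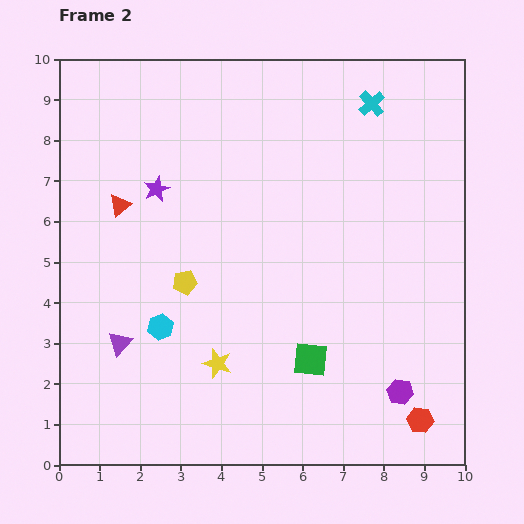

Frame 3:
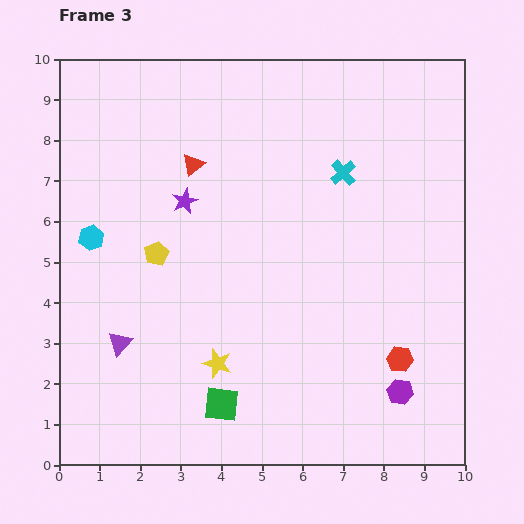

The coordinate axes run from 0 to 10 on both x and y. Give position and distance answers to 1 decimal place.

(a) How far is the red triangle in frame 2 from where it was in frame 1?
2.0

The red triangle moved from (3.3, 5.5) to (1.5, 6.4), a distance of √(1.8² + 0.9²) ≈ 2.0.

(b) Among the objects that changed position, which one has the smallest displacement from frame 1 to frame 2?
the purple star

(moved 0.7)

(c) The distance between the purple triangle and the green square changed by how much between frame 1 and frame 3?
-4.0

Distance in frame 1: 6.9. Distance in frame 3: 2.9.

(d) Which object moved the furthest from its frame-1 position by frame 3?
the cyan hexagon

(moved 5.5; next 4.9)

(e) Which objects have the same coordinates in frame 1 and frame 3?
the purple triangle, the purple hexagon, the yellow star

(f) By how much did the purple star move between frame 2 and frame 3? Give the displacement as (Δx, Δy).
(0.7, -0.3)

The purple star was at (2.4, 6.8) in frame 2 and (3.1, 6.5) in frame 3.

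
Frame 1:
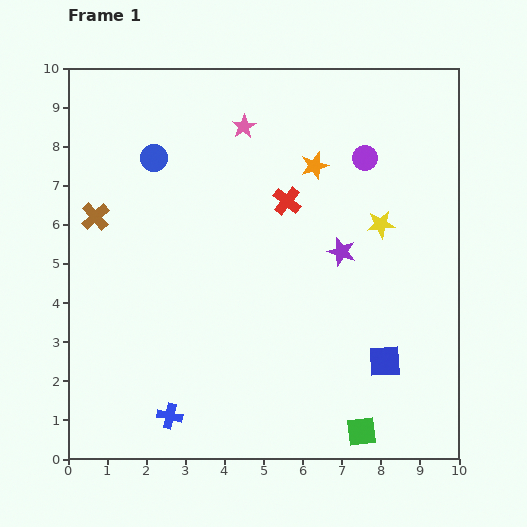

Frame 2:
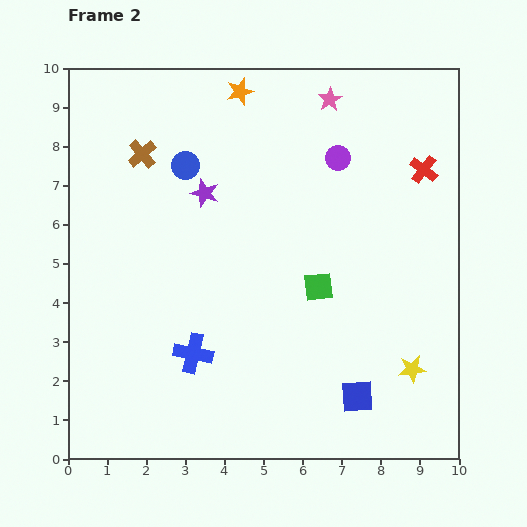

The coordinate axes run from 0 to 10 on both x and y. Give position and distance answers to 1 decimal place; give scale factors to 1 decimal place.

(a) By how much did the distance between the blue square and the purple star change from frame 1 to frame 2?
+3.5

Distance in frame 1: 3.0. Distance in frame 2: 6.5.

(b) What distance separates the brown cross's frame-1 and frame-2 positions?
2.0

The brown cross moved from (0.7, 6.2) to (1.9, 7.8), a distance of √(1.2² + 1.6²) ≈ 2.0.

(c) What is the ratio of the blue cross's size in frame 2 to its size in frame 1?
1.6×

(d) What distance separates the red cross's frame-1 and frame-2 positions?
3.6

The red cross moved from (5.6, 6.6) to (9.1, 7.4), a distance of √(3.5² + 0.8²) ≈ 3.6.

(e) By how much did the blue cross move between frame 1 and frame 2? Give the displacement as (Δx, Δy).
(0.6, 1.6)

The blue cross was at (2.6, 1.1) in frame 1 and (3.2, 2.7) in frame 2.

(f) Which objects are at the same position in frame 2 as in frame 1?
none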